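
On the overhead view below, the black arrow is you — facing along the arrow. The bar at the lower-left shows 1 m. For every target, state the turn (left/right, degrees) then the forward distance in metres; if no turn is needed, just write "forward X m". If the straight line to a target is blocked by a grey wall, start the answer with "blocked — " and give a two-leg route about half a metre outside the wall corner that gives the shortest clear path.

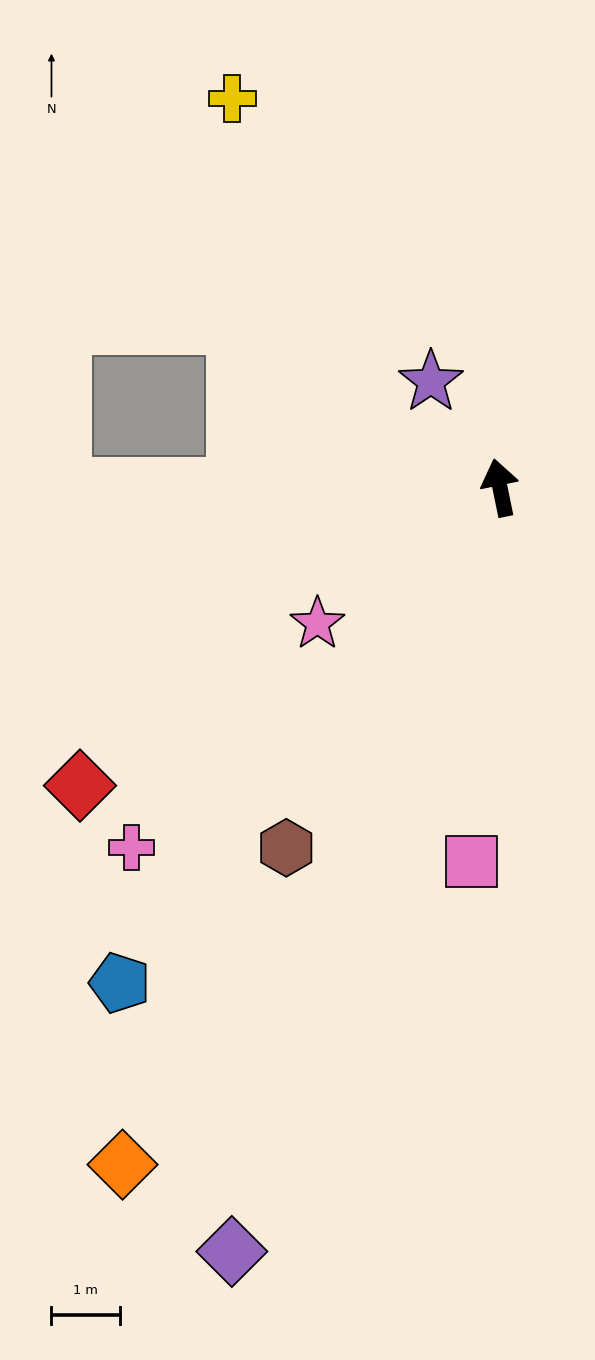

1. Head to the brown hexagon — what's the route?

turn left 138°, forward 6.1 m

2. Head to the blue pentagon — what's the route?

turn left 131°, forward 9.1 m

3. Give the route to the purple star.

turn left 21°, forward 1.8 m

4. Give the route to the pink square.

turn left 164°, forward 5.5 m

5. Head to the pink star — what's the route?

turn left 115°, forward 3.3 m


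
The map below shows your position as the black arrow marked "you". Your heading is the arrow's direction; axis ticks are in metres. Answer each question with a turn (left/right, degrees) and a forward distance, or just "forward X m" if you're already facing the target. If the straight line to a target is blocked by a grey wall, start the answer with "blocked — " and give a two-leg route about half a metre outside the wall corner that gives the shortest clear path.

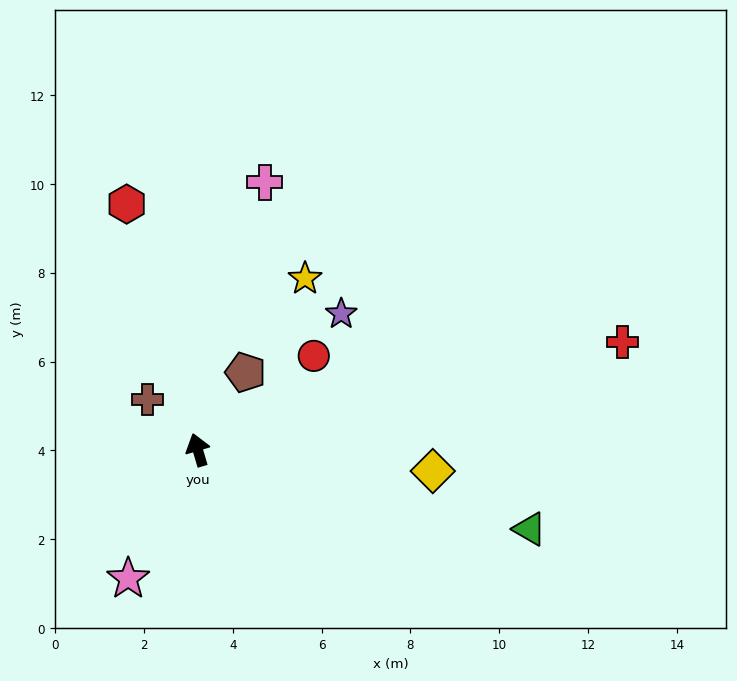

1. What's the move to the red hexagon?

forward 5.8 m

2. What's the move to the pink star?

turn left 135°, forward 3.3 m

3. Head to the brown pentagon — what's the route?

turn right 48°, forward 2.0 m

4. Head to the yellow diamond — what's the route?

turn right 112°, forward 5.3 m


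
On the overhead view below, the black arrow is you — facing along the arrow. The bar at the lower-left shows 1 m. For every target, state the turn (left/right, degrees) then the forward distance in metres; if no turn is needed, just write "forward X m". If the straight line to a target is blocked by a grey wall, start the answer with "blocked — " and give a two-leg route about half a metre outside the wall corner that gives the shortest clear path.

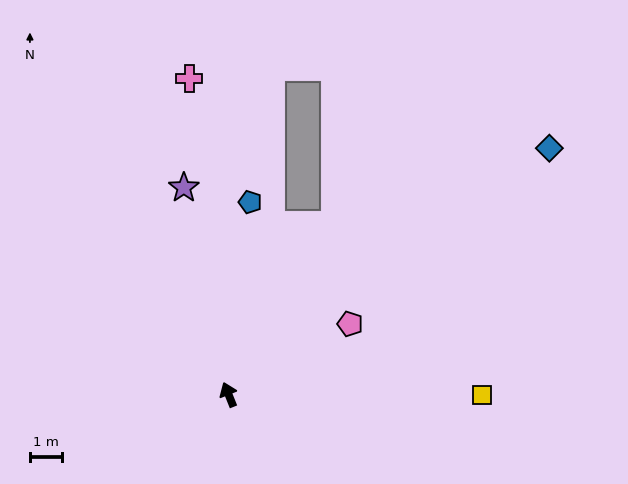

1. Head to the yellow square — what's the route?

turn right 112°, forward 7.9 m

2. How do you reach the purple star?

turn right 10°, forward 6.6 m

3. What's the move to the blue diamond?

turn right 74°, forward 12.7 m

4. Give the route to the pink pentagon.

turn right 82°, forward 4.4 m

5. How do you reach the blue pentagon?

turn right 28°, forward 6.1 m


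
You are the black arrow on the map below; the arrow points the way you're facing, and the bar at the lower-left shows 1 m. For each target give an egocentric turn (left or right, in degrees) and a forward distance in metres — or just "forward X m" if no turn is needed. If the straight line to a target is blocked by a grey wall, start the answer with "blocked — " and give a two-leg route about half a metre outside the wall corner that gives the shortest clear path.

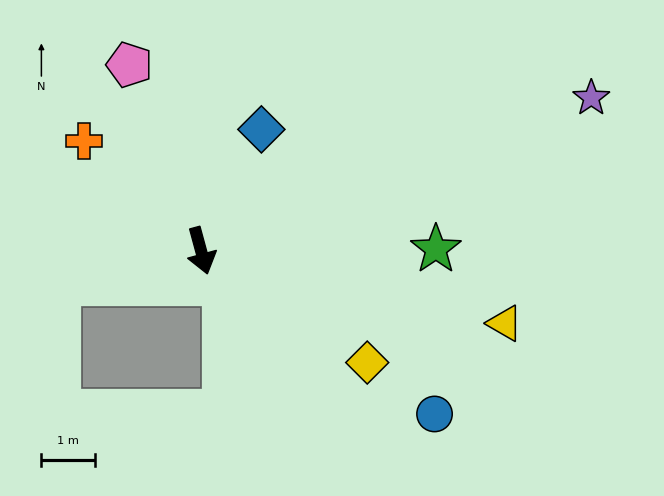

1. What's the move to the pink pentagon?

turn right 174°, forward 3.7 m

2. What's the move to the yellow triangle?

turn left 61°, forward 5.8 m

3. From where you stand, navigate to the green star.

turn left 75°, forward 4.4 m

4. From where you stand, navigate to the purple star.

turn left 96°, forward 7.8 m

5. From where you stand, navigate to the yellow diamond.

turn left 41°, forward 3.7 m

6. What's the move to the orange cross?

turn right 148°, forward 3.0 m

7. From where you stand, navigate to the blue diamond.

turn left 138°, forward 2.5 m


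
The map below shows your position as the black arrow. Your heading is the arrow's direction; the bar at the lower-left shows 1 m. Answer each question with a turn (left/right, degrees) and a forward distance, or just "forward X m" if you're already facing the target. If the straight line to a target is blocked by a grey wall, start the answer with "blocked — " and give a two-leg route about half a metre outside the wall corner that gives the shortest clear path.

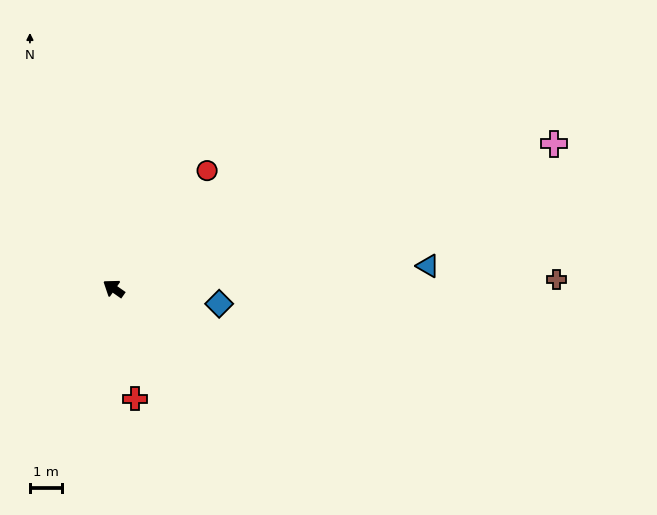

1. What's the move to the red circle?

turn right 93°, forward 4.7 m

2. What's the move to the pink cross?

turn right 127°, forward 14.5 m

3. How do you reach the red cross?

turn left 136°, forward 3.5 m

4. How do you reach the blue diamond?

turn right 153°, forward 3.3 m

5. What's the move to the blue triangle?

turn right 141°, forward 9.9 m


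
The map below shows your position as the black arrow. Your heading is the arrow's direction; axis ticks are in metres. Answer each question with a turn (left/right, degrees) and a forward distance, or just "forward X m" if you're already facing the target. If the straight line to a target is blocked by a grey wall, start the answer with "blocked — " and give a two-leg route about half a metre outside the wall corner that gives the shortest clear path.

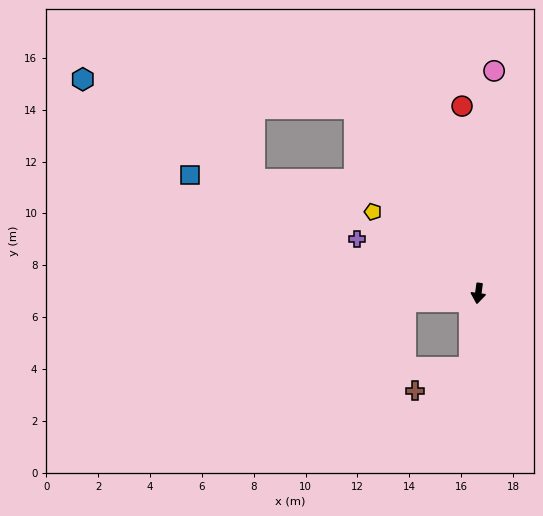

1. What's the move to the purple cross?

turn right 107°, forward 5.1 m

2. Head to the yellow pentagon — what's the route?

turn right 120°, forward 5.1 m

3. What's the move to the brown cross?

blocked — forward 2.9 m, then turn right 59°, forward 2.3 m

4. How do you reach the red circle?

turn right 167°, forward 7.2 m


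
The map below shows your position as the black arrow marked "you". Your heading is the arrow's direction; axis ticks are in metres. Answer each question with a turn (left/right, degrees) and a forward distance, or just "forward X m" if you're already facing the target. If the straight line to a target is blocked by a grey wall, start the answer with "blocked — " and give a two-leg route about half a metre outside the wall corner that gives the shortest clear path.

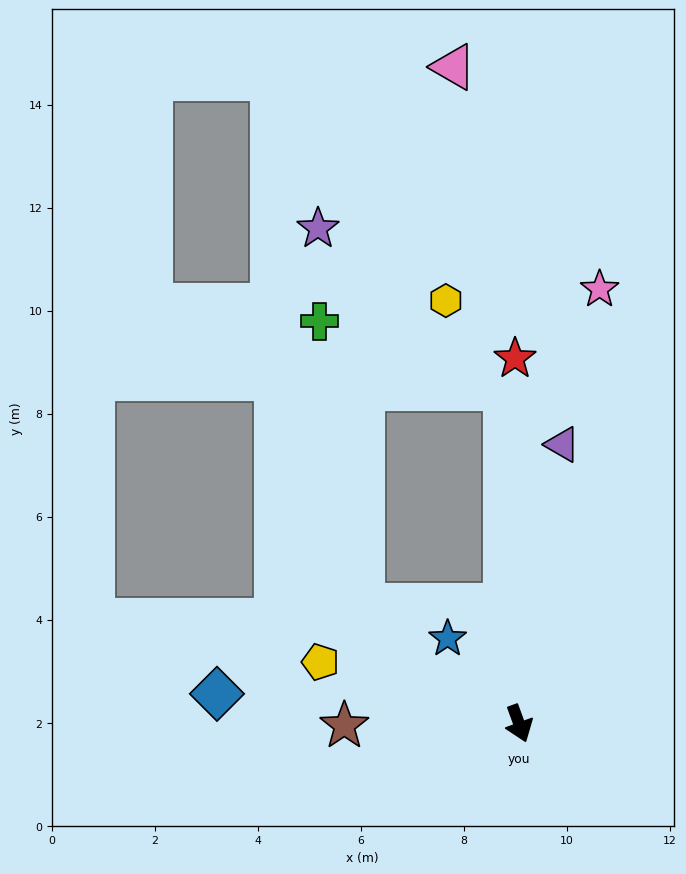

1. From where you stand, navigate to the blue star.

turn right 160°, forward 2.2 m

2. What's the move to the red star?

turn left 161°, forward 7.1 m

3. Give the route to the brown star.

turn right 109°, forward 3.4 m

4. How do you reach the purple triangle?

turn left 151°, forward 5.5 m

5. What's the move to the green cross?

blocked — turn left 162°, forward 6.5 m, then turn left 68°, forward 3.8 m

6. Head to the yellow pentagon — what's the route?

turn right 127°, forward 4.0 m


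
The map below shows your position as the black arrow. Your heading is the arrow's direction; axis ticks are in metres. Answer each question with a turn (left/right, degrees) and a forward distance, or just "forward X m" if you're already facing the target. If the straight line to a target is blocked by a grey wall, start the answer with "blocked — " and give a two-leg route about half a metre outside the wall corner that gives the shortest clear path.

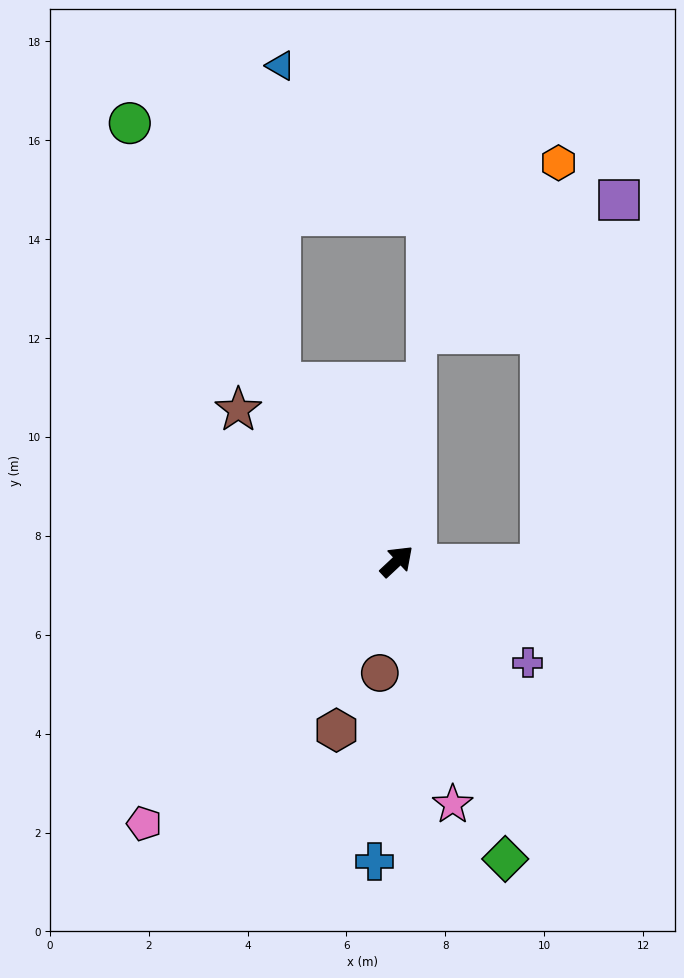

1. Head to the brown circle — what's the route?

turn right 142°, forward 2.3 m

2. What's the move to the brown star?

turn left 93°, forward 4.4 m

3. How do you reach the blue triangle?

blocked — turn left 80°, forward 4.3 m, then turn right 33°, forward 6.4 m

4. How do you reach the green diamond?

turn right 113°, forward 6.4 m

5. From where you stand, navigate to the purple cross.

turn right 81°, forward 3.3 m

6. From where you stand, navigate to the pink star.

turn right 120°, forward 5.0 m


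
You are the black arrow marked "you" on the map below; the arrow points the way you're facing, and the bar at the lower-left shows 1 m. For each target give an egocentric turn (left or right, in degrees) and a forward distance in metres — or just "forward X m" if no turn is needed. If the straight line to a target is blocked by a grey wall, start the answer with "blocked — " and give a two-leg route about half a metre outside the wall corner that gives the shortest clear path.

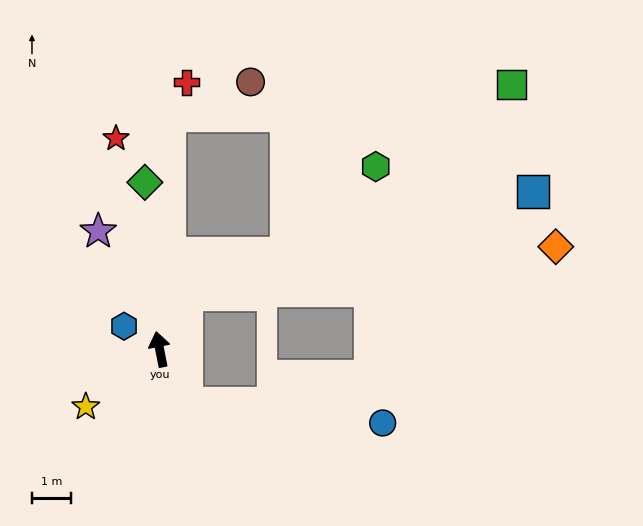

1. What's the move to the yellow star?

turn left 117°, forward 2.4 m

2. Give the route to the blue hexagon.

turn left 46°, forward 1.1 m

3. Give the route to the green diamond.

turn right 6°, forward 4.3 m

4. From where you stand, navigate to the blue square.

blocked — turn right 37°, forward 1.6 m, then turn right 47°, forward 9.4 m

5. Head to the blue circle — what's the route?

blocked — turn right 165°, forward 1.6 m, then turn left 58°, forward 5.1 m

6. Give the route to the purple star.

turn left 16°, forward 3.5 m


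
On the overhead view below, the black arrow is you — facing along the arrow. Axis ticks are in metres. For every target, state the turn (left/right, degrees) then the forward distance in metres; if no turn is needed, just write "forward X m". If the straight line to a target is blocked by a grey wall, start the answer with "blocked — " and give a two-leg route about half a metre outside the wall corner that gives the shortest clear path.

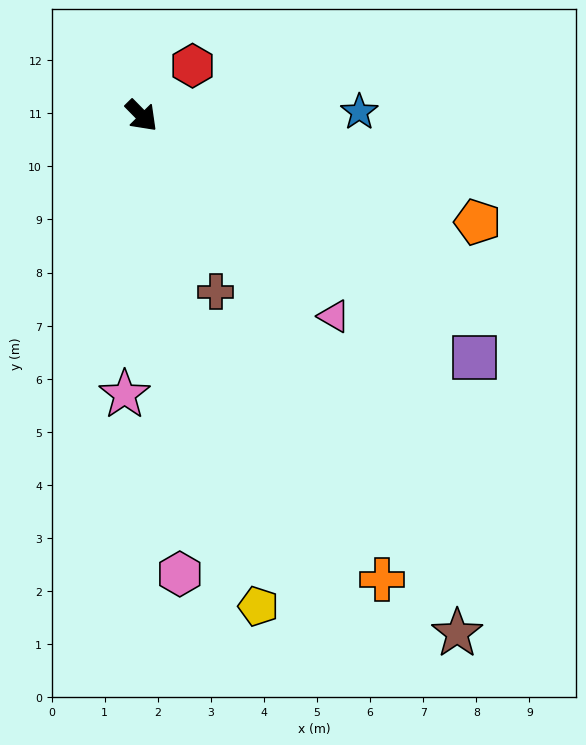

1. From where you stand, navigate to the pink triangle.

forward 5.2 m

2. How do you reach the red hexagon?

turn left 90°, forward 1.3 m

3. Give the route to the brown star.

turn right 13°, forward 11.4 m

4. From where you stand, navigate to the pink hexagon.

turn right 40°, forward 8.7 m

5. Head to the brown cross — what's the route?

turn right 22°, forward 3.6 m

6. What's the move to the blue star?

turn left 46°, forward 4.1 m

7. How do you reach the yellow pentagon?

turn right 31°, forward 9.5 m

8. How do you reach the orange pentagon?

turn left 28°, forward 6.6 m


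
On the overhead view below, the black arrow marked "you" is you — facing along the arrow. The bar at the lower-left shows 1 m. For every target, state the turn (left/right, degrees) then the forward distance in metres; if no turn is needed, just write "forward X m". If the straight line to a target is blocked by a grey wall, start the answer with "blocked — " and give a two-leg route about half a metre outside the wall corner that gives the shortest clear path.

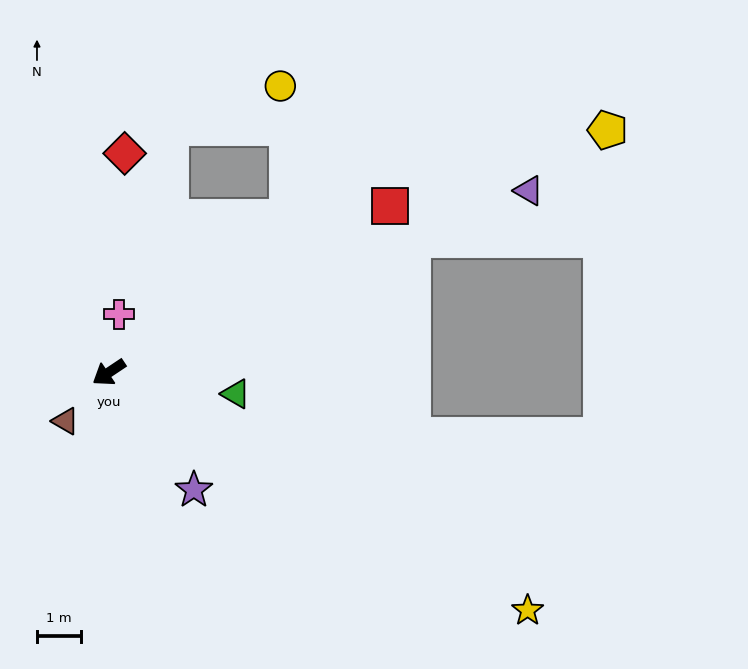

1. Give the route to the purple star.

turn left 92°, forward 3.3 m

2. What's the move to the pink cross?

turn right 134°, forward 1.3 m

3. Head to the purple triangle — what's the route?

turn left 170°, forward 10.4 m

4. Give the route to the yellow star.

turn left 117°, forward 11.0 m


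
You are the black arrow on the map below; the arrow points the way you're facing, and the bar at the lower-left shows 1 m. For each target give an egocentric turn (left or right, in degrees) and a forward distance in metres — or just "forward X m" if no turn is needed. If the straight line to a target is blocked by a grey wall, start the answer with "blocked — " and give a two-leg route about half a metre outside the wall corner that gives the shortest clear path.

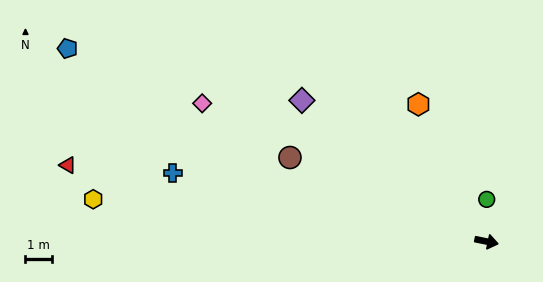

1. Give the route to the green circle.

turn left 101°, forward 1.6 m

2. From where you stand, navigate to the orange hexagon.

turn left 128°, forward 5.8 m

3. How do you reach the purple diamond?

turn left 154°, forward 8.8 m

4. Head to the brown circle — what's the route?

turn left 168°, forward 8.1 m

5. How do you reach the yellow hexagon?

turn right 175°, forward 14.9 m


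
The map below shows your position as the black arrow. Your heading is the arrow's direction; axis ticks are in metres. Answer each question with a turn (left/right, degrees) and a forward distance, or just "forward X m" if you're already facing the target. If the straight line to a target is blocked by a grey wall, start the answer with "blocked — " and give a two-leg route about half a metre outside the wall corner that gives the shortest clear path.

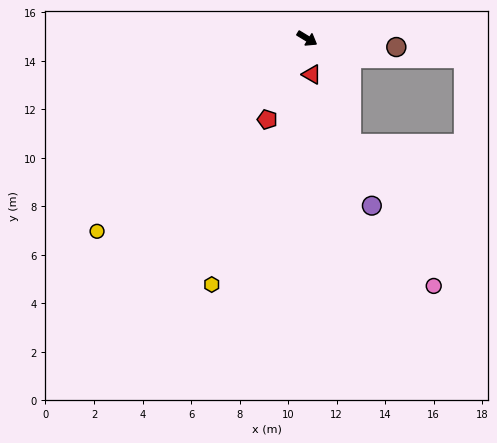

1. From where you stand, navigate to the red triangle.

turn right 51°, forward 1.5 m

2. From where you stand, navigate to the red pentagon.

turn right 85°, forward 3.7 m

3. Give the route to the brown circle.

turn left 26°, forward 3.7 m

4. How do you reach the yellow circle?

turn right 106°, forward 11.8 m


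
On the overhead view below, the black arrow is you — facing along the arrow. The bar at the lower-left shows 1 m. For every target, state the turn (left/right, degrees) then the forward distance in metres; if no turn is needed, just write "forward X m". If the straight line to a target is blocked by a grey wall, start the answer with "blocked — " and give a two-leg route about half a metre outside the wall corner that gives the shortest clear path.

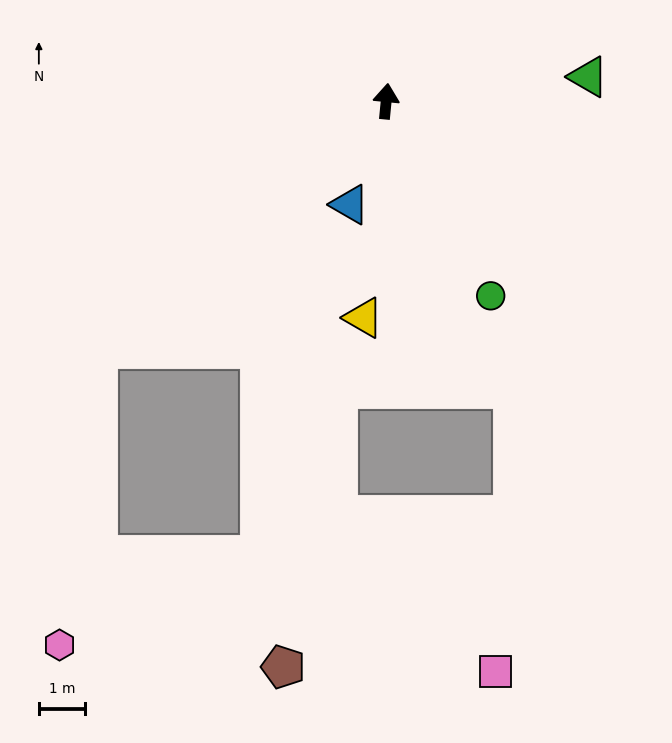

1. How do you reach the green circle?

turn right 146°, forward 4.7 m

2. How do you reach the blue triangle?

turn left 166°, forward 2.4 m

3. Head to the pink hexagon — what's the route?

blocked — turn left 136°, forward 8.1 m, then turn left 42°, forward 6.4 m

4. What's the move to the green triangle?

turn right 78°, forward 4.4 m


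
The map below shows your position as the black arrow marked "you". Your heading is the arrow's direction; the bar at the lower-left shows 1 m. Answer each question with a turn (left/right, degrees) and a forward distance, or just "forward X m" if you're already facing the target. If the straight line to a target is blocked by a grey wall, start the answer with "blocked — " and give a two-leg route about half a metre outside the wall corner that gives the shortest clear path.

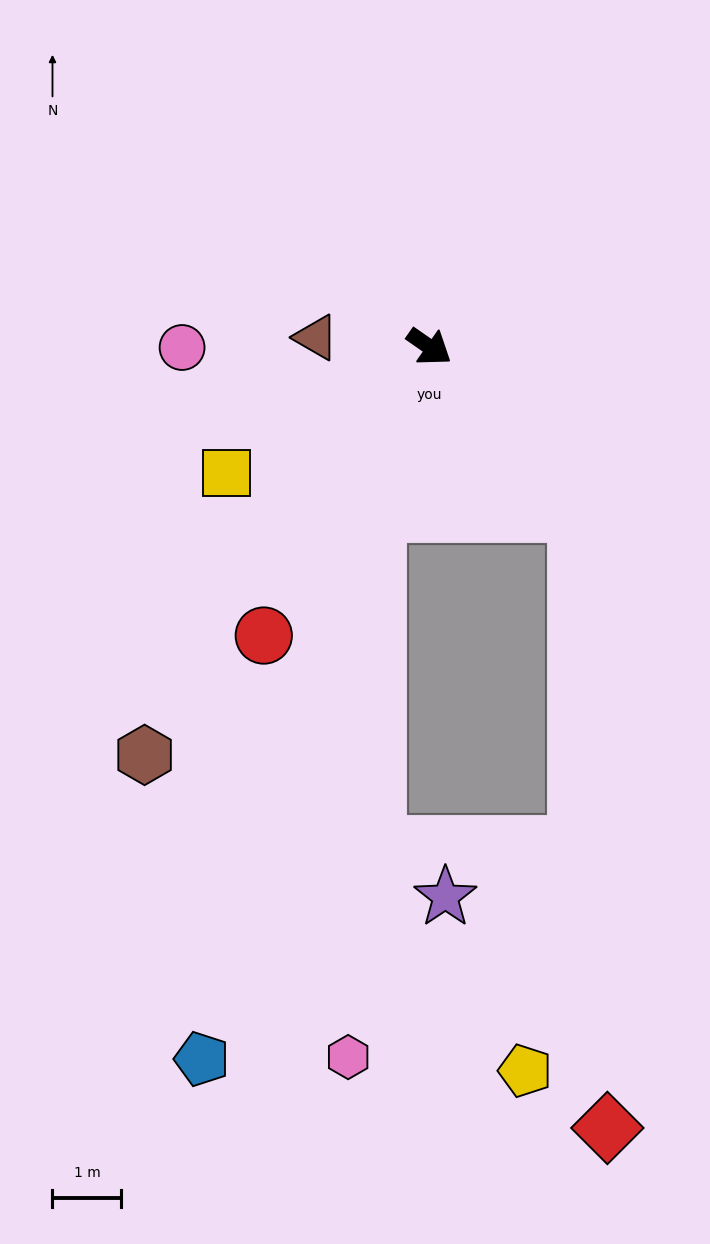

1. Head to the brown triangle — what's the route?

turn right 150°, forward 1.7 m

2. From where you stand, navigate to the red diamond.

blocked — turn right 14°, forward 3.2 m, then turn right 38°, forward 8.9 m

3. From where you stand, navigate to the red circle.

turn right 85°, forward 4.8 m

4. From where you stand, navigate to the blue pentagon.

turn right 73°, forward 10.8 m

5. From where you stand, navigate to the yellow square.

turn right 113°, forward 3.5 m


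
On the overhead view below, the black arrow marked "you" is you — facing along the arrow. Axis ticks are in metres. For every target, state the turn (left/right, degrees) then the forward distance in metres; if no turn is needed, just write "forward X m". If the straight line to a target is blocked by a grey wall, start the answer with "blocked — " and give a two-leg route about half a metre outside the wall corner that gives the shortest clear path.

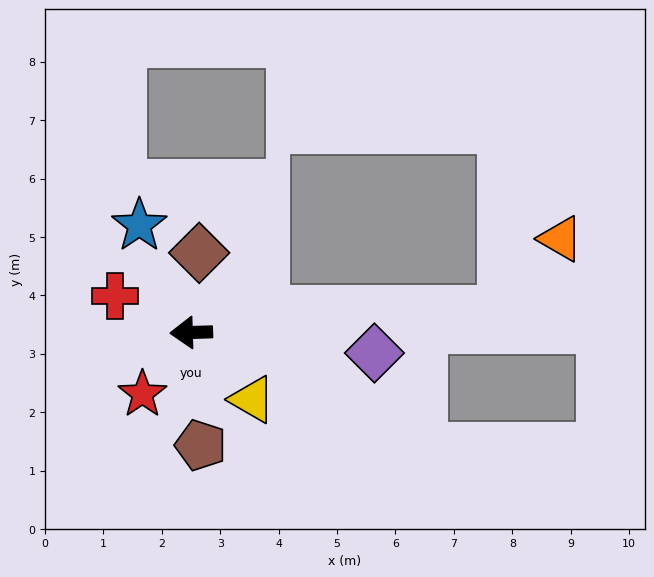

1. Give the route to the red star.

turn left 50°, forward 1.3 m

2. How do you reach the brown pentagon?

turn left 93°, forward 1.9 m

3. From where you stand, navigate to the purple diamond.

turn left 172°, forward 3.2 m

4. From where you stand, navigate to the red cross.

turn right 27°, forward 1.4 m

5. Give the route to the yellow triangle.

turn left 131°, forward 1.6 m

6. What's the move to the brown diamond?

turn right 97°, forward 1.4 m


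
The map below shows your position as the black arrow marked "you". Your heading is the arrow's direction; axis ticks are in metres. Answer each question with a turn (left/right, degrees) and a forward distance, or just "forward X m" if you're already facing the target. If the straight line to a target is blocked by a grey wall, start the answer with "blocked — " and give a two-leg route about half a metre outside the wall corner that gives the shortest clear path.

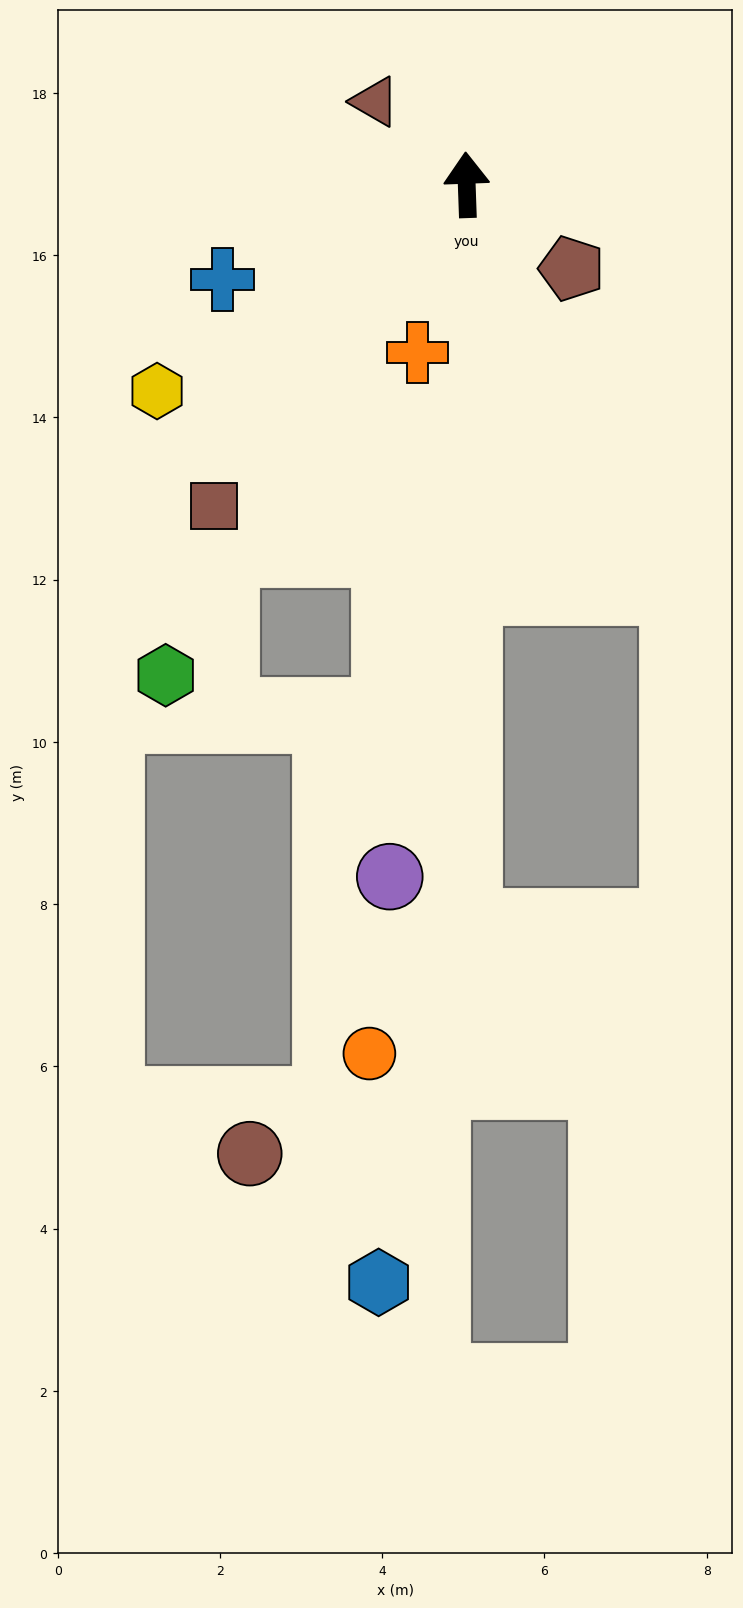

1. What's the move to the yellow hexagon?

turn left 122°, forward 4.6 m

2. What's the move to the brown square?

turn left 140°, forward 5.0 m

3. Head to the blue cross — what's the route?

turn left 109°, forward 3.2 m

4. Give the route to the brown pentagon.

turn right 131°, forward 1.7 m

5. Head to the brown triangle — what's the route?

turn left 46°, forward 1.5 m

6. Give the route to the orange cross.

turn left 162°, forward 2.2 m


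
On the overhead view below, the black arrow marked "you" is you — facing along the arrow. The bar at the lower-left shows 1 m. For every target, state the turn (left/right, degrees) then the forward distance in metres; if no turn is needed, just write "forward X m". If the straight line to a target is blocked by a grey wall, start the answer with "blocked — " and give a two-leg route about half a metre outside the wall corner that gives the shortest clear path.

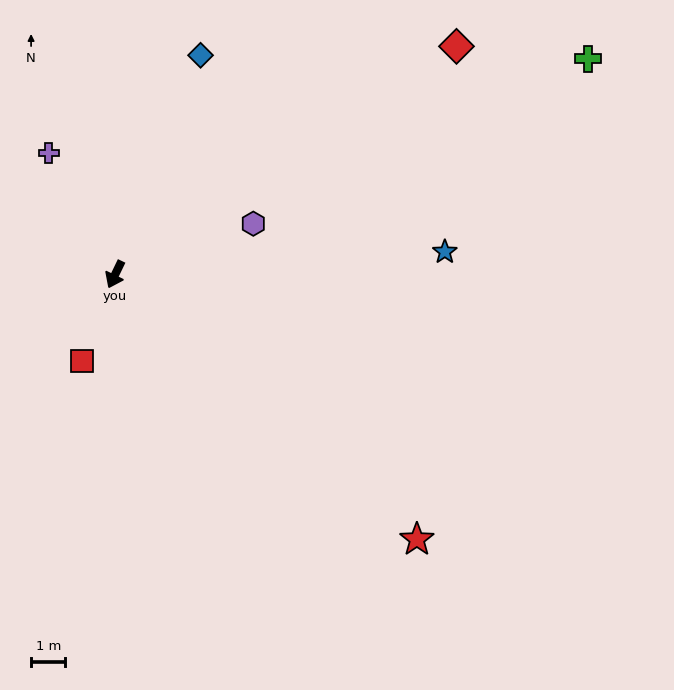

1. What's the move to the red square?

turn left 5°, forward 2.7 m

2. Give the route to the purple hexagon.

turn left 136°, forward 4.3 m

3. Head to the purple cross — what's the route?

turn right 126°, forward 4.0 m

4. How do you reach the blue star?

turn left 120°, forward 9.6 m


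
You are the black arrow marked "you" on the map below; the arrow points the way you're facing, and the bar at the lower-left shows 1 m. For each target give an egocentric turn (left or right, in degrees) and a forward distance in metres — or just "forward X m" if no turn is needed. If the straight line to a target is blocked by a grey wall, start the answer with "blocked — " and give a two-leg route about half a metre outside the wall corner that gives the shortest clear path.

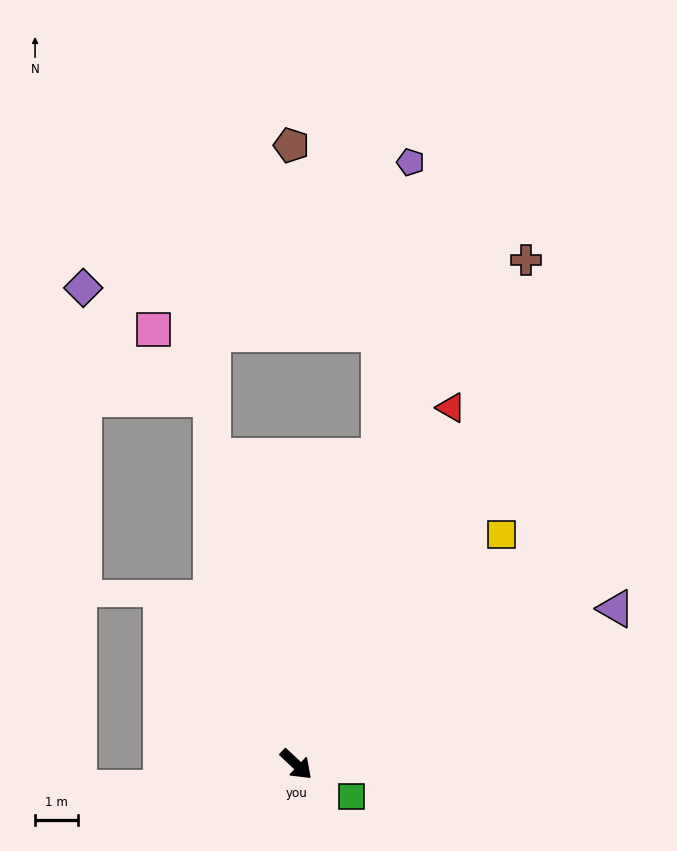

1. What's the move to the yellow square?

turn left 91°, forward 7.2 m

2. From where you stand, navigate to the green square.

turn left 13°, forward 1.5 m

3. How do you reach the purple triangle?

turn left 69°, forward 8.3 m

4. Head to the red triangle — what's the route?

turn left 110°, forward 9.1 m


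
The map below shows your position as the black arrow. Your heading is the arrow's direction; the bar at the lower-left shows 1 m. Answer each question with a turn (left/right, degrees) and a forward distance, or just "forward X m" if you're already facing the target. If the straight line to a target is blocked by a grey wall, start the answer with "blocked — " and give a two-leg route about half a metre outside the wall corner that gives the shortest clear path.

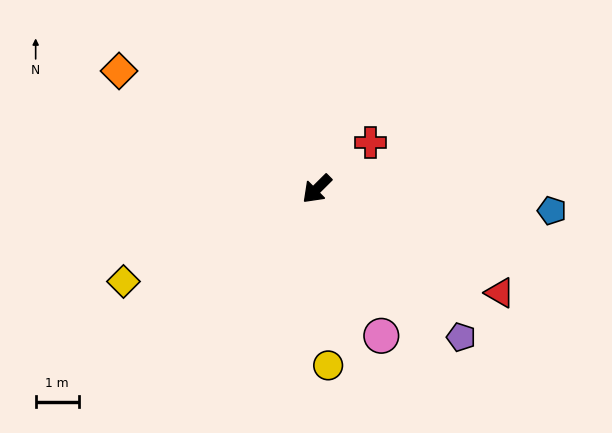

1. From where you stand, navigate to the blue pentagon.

turn left 130°, forward 5.5 m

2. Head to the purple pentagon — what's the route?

turn left 89°, forward 4.8 m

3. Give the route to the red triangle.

turn left 106°, forward 4.9 m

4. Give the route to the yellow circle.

turn left 49°, forward 4.1 m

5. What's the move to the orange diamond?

turn right 76°, forward 5.3 m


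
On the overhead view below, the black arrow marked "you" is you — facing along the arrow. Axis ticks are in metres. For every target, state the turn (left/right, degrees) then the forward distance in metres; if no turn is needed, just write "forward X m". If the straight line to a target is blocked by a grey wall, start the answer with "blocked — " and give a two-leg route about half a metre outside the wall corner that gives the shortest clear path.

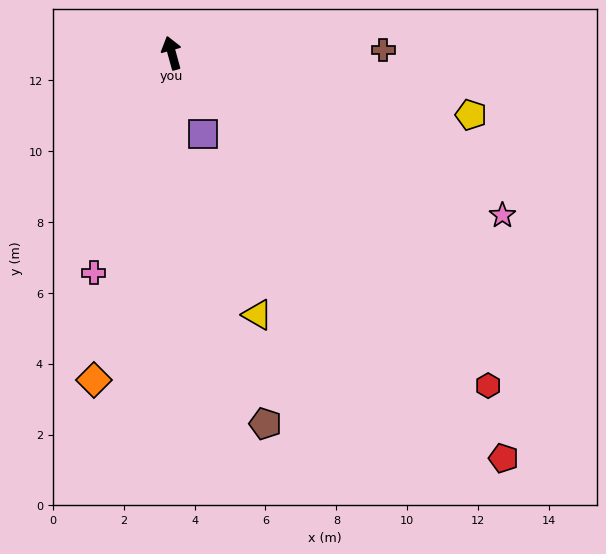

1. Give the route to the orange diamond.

turn left 151°, forward 9.5 m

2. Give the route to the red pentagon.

turn right 156°, forward 14.8 m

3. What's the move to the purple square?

turn right 174°, forward 2.4 m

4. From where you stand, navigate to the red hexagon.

turn right 152°, forward 13.0 m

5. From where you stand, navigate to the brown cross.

turn right 105°, forward 6.0 m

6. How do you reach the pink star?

turn right 132°, forward 10.4 m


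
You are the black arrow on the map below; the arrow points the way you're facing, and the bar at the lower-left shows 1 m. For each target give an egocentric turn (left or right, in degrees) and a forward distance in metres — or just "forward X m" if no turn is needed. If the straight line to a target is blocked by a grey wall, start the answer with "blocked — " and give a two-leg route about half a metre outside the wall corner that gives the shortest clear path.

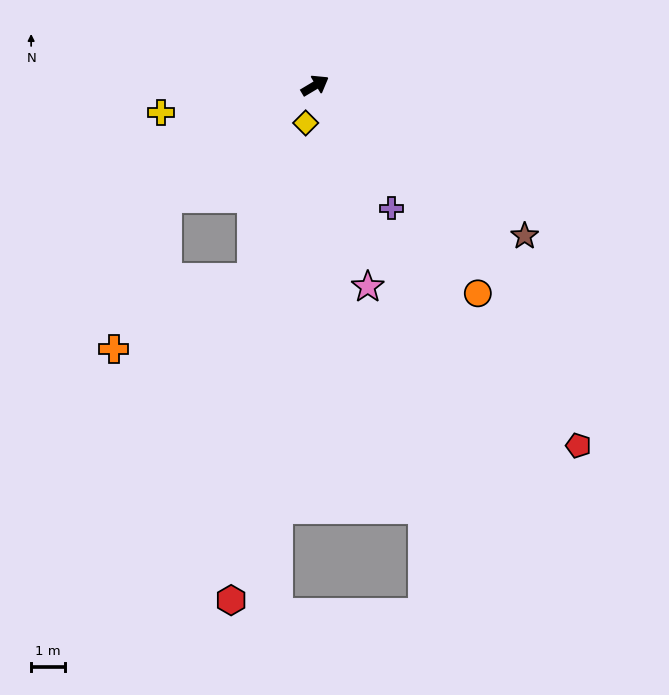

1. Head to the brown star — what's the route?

turn right 67°, forward 7.5 m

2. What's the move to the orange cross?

blocked — turn right 173°, forward 5.4 m, then turn left 32°, forward 4.7 m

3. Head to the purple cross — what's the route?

turn right 89°, forward 4.2 m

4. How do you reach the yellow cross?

turn left 159°, forward 4.6 m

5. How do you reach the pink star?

turn right 106°, forward 6.1 m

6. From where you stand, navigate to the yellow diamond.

turn right 135°, forward 1.1 m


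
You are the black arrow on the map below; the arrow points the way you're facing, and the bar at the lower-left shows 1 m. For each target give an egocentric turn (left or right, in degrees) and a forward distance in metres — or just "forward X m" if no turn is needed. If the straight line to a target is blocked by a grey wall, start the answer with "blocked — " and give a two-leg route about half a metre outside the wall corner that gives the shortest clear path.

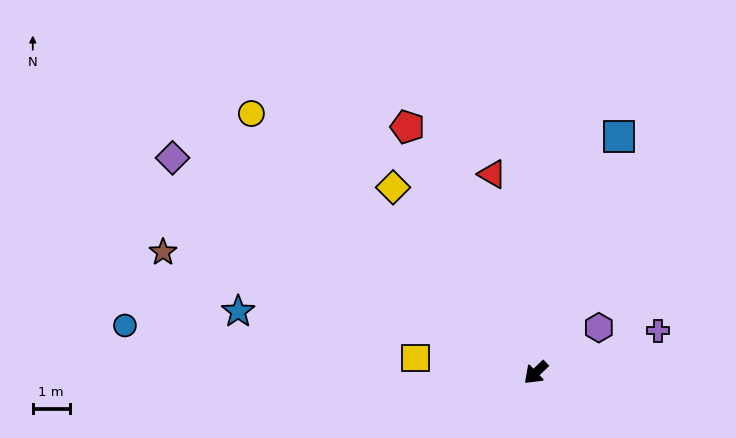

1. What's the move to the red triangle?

turn right 121°, forward 5.5 m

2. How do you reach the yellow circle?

turn right 86°, forward 10.4 m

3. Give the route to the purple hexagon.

turn left 172°, forward 2.1 m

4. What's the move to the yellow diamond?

turn right 96°, forward 6.3 m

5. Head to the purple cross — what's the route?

turn left 155°, forward 3.5 m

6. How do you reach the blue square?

turn right 153°, forward 6.8 m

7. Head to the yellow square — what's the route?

turn right 51°, forward 3.3 m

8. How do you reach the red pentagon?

turn right 106°, forward 7.5 m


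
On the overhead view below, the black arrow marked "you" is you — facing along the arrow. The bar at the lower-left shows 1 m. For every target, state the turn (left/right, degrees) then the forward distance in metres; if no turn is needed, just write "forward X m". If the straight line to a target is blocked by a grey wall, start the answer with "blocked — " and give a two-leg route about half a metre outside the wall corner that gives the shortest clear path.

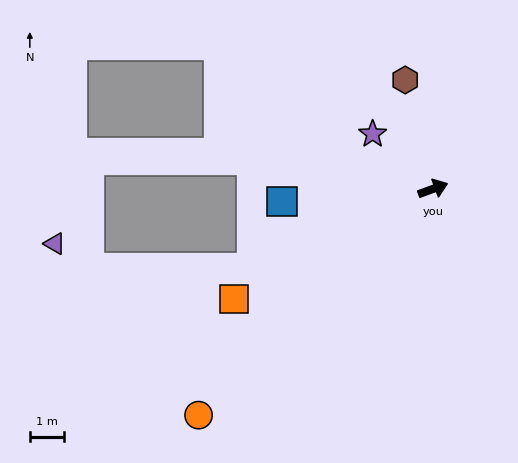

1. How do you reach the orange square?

turn right 171°, forward 6.6 m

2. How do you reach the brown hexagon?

turn left 84°, forward 3.3 m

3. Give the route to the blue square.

turn left 165°, forward 4.4 m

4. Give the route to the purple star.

turn left 118°, forward 2.4 m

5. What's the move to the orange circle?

turn right 156°, forward 9.4 m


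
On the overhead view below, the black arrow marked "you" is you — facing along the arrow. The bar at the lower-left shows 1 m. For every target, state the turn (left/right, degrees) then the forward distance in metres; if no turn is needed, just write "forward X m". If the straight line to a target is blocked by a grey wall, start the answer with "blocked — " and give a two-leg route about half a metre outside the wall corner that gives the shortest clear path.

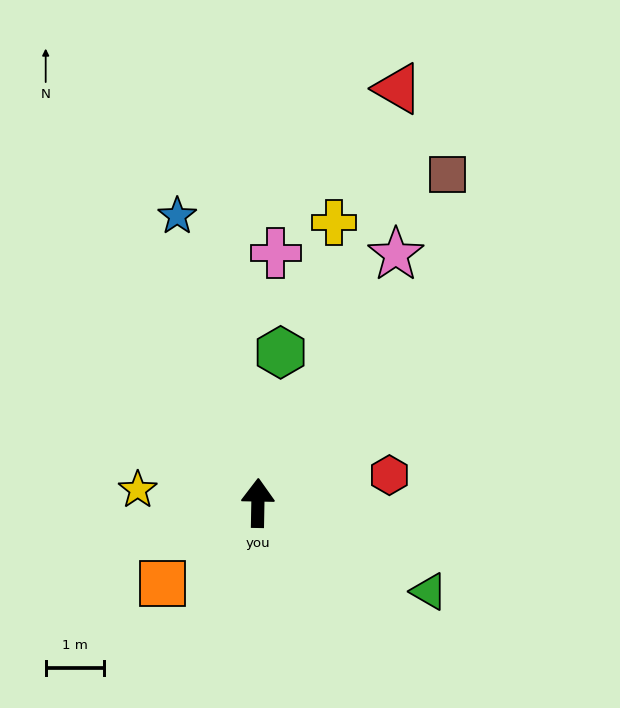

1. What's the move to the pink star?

turn right 28°, forward 4.9 m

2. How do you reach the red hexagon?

turn right 77°, forward 2.3 m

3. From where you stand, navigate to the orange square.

turn left 131°, forward 2.1 m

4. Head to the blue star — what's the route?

turn left 17°, forward 5.1 m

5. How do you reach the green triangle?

turn right 116°, forward 3.3 m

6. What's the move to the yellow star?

turn left 85°, forward 2.1 m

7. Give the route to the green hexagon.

turn right 8°, forward 2.6 m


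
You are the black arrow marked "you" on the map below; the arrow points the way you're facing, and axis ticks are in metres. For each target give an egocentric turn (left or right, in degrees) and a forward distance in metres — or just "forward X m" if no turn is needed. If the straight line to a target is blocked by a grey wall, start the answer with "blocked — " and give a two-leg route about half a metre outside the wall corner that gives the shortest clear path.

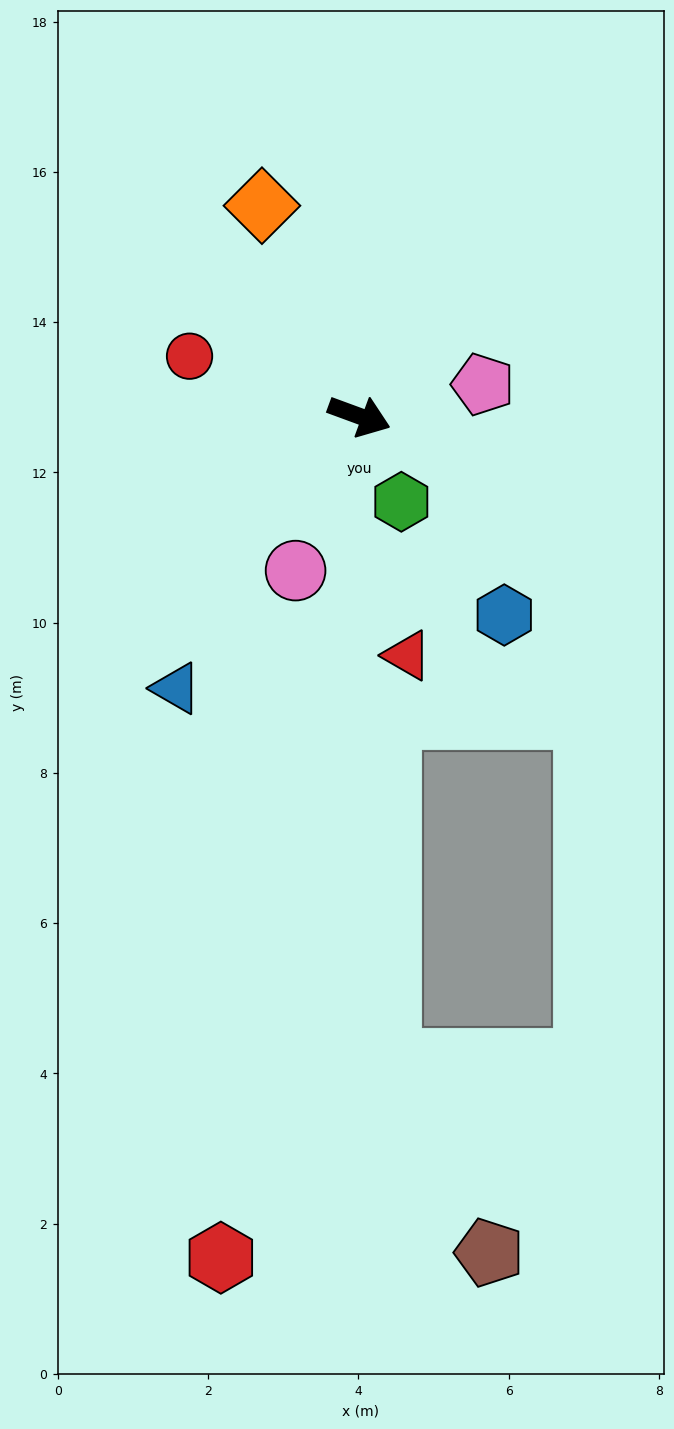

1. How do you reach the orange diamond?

turn left 135°, forward 3.1 m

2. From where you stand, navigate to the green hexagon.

turn right 44°, forward 1.3 m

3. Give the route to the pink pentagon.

turn left 35°, forward 1.7 m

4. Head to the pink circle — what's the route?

turn right 92°, forward 2.2 m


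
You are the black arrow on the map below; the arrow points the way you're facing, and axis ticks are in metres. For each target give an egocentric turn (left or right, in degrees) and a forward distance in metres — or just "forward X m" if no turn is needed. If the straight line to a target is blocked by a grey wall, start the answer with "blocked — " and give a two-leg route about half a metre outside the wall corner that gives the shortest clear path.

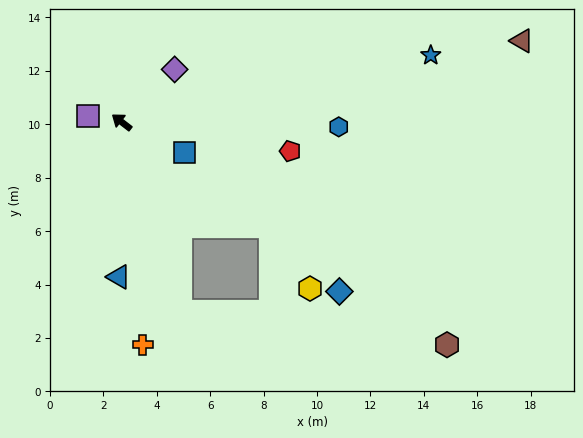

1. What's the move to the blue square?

turn right 168°, forward 2.6 m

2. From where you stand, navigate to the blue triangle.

turn left 127°, forward 5.8 m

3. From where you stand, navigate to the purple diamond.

turn right 98°, forward 2.8 m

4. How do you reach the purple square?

turn left 28°, forward 1.3 m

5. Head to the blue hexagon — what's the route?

turn right 144°, forward 8.1 m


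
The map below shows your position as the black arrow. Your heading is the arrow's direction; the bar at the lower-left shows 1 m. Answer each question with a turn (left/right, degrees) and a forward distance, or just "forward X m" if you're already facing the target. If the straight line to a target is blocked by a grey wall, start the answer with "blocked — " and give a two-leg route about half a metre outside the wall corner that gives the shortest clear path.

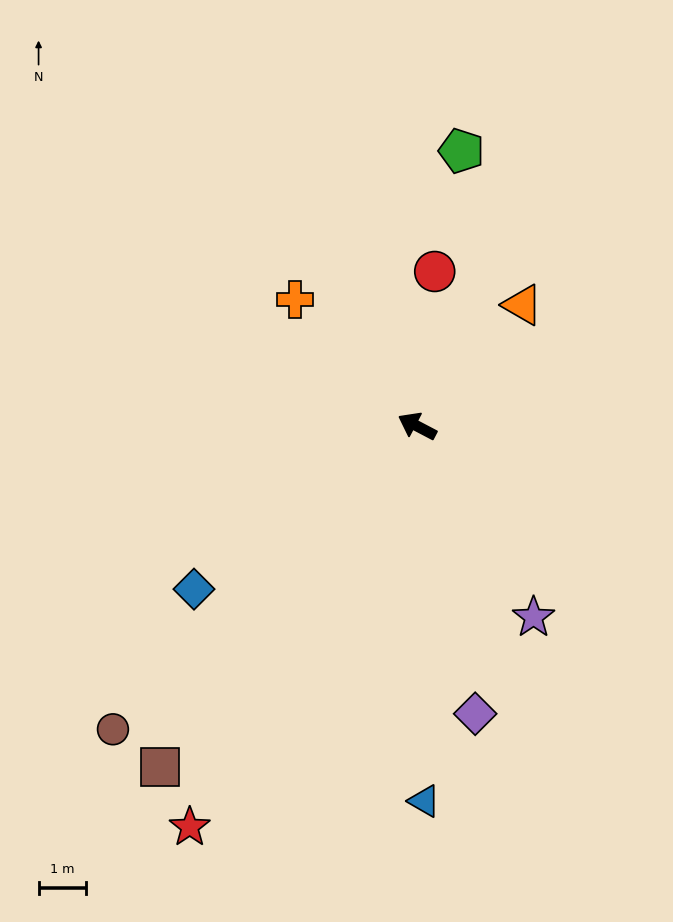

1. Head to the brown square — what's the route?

turn left 81°, forward 9.0 m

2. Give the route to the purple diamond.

turn left 129°, forward 6.2 m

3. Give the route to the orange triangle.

turn right 103°, forward 3.4 m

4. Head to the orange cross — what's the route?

turn right 18°, forward 3.7 m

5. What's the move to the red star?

turn left 88°, forward 9.7 m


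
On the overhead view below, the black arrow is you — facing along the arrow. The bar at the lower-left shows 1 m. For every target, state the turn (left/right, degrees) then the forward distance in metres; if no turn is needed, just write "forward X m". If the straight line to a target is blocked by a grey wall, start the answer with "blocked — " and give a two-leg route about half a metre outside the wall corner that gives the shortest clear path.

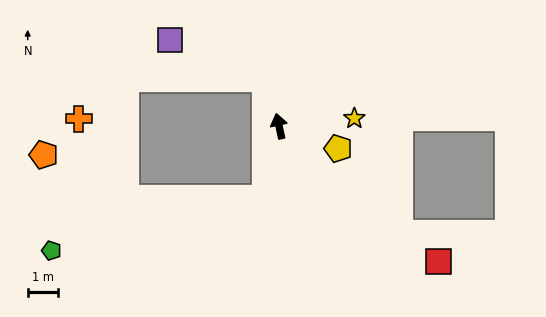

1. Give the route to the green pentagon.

blocked — turn left 157°, forward 2.4 m, then turn right 66°, forward 7.1 m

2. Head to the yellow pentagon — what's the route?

turn right 123°, forward 2.1 m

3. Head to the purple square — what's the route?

blocked — turn left 4°, forward 1.6 m, then turn left 51°, forward 3.3 m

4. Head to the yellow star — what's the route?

turn right 97°, forward 2.5 m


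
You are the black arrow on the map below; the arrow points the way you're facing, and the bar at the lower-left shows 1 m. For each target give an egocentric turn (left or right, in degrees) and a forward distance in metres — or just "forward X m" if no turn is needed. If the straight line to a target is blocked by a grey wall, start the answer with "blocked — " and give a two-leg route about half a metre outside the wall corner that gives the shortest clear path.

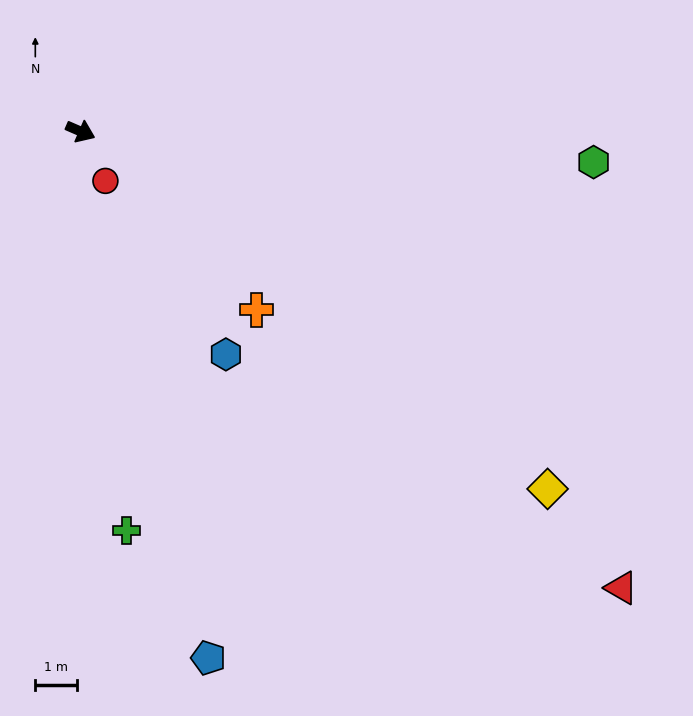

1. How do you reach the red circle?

turn right 40°, forward 1.3 m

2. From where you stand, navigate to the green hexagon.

turn left 20°, forward 12.2 m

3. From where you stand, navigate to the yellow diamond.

turn right 14°, forward 13.9 m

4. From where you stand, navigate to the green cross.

turn right 60°, forward 9.5 m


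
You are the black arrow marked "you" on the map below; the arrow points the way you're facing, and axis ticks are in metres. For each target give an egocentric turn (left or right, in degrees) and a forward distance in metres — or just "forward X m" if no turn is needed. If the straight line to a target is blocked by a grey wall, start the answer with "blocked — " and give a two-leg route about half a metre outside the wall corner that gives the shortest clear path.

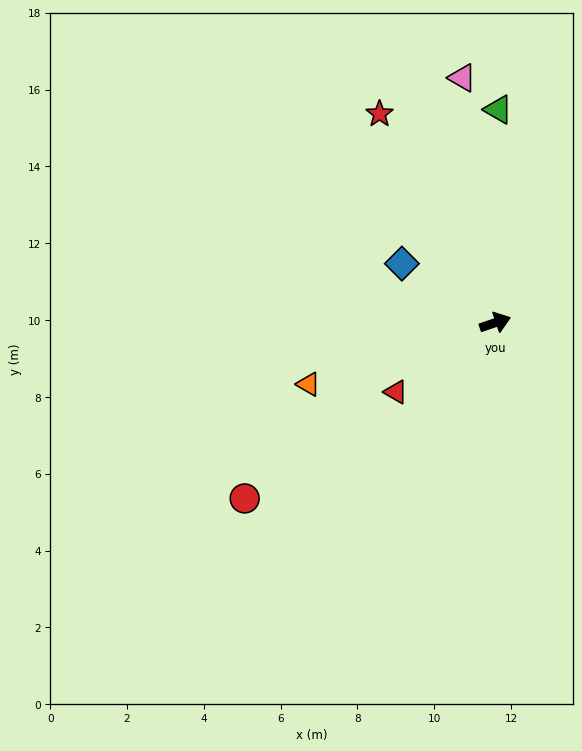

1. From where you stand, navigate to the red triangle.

turn right 164°, forward 3.2 m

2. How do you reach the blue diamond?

turn left 129°, forward 2.9 m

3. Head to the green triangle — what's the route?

turn left 70°, forward 5.6 m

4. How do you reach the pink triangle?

turn left 79°, forward 6.4 m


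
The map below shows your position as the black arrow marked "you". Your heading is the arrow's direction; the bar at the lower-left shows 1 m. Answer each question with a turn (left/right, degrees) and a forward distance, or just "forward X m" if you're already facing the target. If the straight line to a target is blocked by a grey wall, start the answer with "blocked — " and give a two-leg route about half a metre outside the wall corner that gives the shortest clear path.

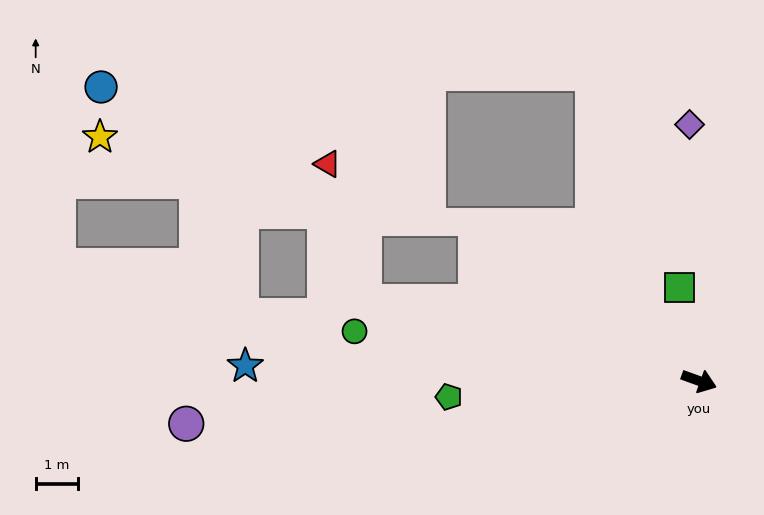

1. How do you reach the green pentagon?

turn right 156°, forward 6.0 m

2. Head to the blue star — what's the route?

turn right 162°, forward 10.8 m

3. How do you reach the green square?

turn left 122°, forward 2.3 m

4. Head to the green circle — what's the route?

turn right 168°, forward 8.3 m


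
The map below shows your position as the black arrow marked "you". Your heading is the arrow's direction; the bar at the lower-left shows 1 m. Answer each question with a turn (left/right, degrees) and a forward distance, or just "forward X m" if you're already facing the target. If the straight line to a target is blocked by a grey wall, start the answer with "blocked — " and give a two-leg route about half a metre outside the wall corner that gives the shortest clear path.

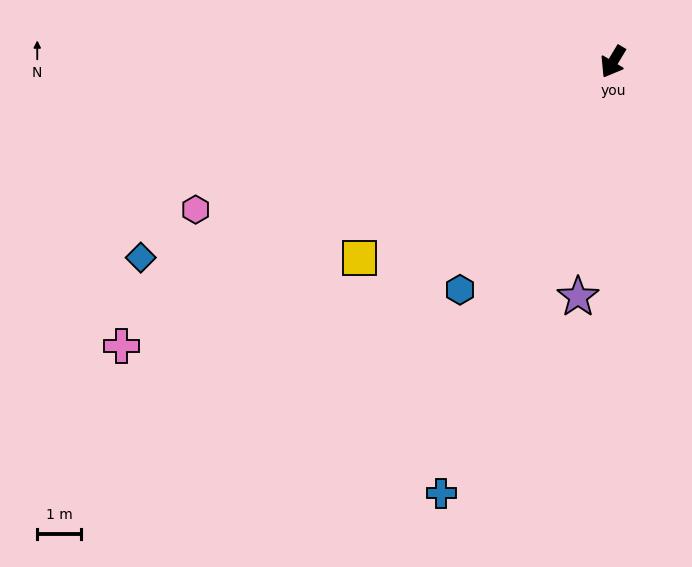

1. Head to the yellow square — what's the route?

turn right 21°, forward 7.3 m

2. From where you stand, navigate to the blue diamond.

turn right 36°, forward 11.7 m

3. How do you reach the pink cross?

turn right 29°, forward 13.0 m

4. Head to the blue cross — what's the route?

turn left 9°, forward 10.6 m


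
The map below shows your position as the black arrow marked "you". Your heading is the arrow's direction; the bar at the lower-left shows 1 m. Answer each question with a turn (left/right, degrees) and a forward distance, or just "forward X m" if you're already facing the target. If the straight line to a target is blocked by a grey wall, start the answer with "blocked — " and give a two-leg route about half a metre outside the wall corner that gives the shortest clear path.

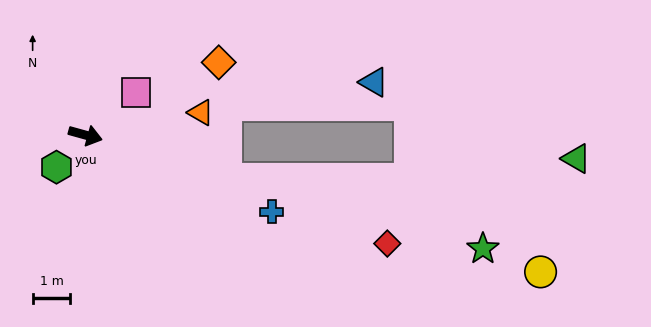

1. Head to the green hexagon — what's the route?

turn right 117°, forward 1.1 m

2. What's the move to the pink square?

turn left 55°, forward 1.7 m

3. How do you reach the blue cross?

turn right 7°, forward 5.3 m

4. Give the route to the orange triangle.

turn left 27°, forward 3.1 m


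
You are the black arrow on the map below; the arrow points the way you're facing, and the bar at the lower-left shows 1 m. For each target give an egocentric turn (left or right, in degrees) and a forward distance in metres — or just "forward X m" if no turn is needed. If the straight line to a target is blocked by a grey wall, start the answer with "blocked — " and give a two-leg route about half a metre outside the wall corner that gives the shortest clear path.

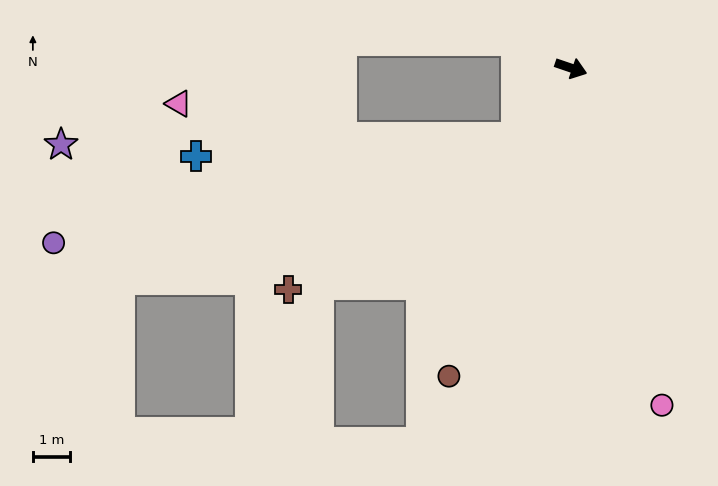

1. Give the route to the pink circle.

turn right 56°, forward 9.4 m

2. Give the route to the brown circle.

turn right 93°, forward 8.9 m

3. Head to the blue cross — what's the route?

blocked — turn right 109°, forward 2.4 m, then turn right 49°, forward 8.6 m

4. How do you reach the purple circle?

blocked — turn right 109°, forward 2.4 m, then turn right 39°, forward 12.7 m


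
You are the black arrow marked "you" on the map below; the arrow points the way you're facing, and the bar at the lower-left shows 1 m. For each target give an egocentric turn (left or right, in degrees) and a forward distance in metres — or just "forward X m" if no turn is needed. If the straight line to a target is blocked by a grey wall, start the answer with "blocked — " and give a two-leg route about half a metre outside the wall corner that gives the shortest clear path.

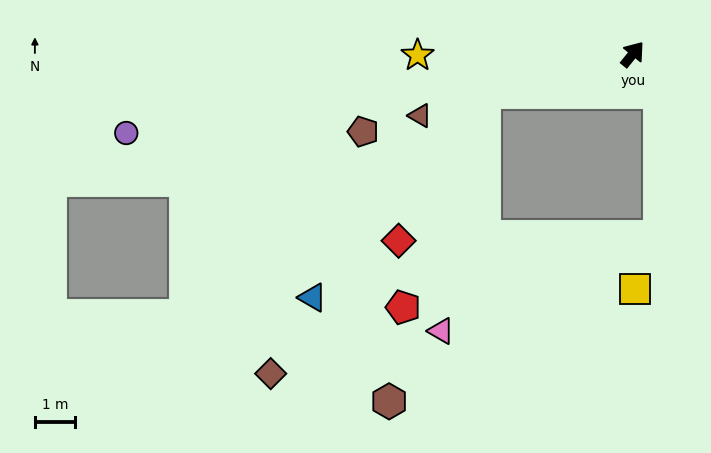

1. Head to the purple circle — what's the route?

turn left 138°, forward 12.8 m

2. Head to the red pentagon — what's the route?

blocked — turn left 143°, forward 3.8 m, then turn left 56°, forward 5.8 m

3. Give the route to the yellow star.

turn left 129°, forward 5.4 m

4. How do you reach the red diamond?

blocked — turn left 143°, forward 3.8 m, then turn left 46°, forward 4.3 m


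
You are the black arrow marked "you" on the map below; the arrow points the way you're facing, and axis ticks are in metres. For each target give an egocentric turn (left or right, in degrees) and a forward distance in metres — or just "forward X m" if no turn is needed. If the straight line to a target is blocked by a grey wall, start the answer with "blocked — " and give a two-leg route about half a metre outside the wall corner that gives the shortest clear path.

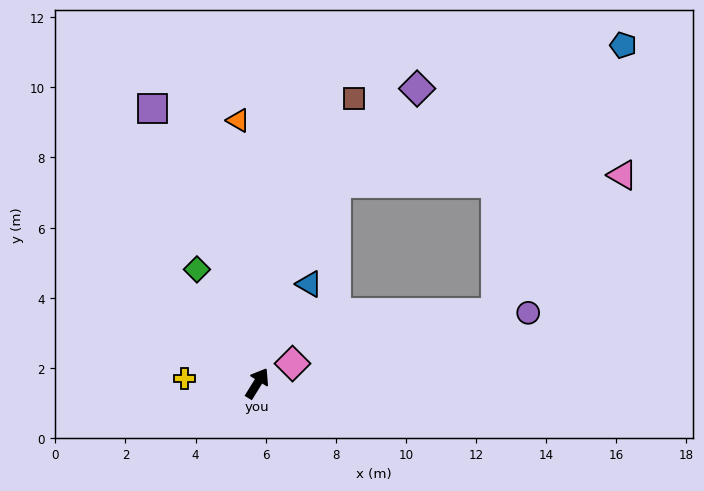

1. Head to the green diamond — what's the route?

turn left 60°, forward 3.7 m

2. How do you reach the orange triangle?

turn left 36°, forward 7.5 m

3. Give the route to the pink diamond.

turn right 29°, forward 1.2 m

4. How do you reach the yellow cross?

turn left 118°, forward 2.1 m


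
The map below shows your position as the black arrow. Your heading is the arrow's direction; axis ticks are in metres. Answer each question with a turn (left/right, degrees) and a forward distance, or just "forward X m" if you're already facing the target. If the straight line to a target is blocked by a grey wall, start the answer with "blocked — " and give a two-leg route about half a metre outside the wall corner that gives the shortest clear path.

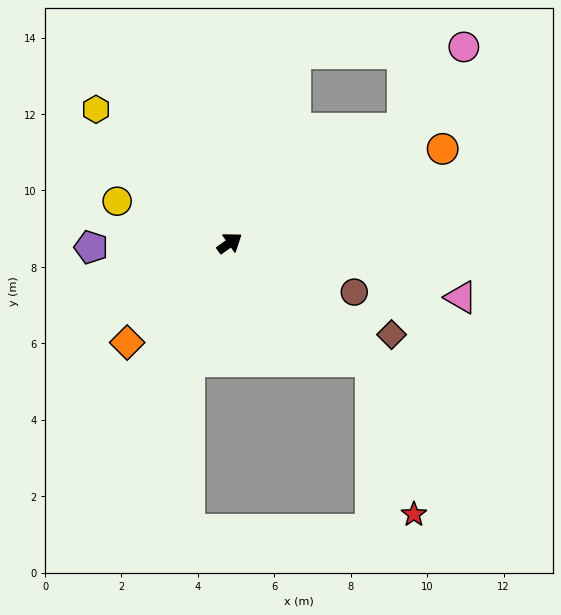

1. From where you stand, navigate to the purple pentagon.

turn left 146°, forward 3.6 m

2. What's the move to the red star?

blocked — turn right 75°, forward 4.8 m, then turn right 35°, forward 4.2 m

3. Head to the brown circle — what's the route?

turn right 57°, forward 3.5 m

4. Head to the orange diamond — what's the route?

turn right 171°, forward 3.7 m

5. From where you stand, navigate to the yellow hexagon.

turn left 100°, forward 4.9 m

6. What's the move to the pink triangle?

turn right 49°, forward 6.2 m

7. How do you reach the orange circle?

turn right 11°, forward 6.1 m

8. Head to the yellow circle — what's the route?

turn left 124°, forward 3.1 m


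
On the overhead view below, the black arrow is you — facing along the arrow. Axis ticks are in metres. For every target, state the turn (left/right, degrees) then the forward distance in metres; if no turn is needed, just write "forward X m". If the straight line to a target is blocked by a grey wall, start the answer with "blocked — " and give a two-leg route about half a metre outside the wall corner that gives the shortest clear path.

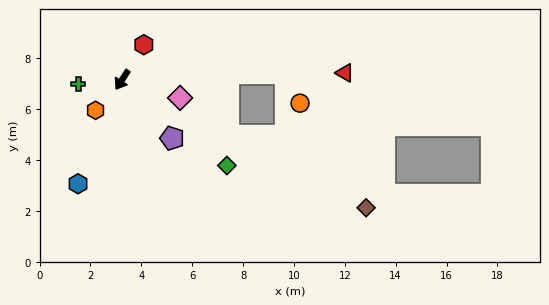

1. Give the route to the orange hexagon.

turn right 8°, forward 1.6 m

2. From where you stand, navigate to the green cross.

turn right 52°, forward 1.7 m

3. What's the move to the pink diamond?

turn left 105°, forward 2.4 m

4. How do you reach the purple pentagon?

turn left 73°, forward 3.0 m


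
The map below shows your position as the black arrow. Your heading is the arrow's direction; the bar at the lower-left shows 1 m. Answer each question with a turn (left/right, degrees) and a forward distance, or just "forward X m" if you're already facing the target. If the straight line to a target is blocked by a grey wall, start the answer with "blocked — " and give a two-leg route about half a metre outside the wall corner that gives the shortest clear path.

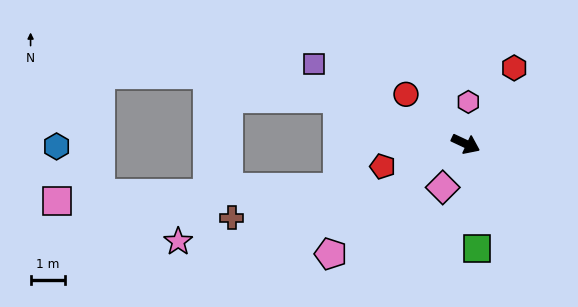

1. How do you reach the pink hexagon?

turn left 112°, forward 1.2 m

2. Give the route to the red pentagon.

turn right 140°, forward 2.5 m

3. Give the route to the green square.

turn right 59°, forward 3.0 m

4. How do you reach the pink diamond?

turn right 93°, forward 1.4 m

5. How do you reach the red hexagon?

turn left 83°, forward 2.6 m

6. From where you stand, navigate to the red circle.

turn left 165°, forward 2.2 m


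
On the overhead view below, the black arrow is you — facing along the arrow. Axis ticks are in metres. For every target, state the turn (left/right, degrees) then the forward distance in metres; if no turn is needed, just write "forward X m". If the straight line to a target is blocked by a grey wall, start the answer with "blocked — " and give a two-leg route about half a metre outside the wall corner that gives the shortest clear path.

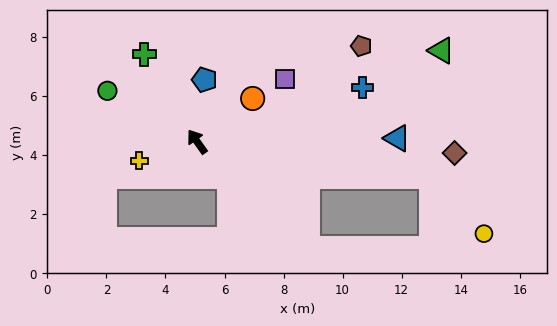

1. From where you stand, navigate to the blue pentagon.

turn right 42°, forward 2.1 m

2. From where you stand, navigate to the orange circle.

turn right 88°, forward 2.4 m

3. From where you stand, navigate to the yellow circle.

blocked — turn right 134°, forward 8.0 m, then turn right 38°, forward 2.6 m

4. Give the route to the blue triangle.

turn right 124°, forward 6.8 m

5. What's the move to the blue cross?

turn right 107°, forward 5.9 m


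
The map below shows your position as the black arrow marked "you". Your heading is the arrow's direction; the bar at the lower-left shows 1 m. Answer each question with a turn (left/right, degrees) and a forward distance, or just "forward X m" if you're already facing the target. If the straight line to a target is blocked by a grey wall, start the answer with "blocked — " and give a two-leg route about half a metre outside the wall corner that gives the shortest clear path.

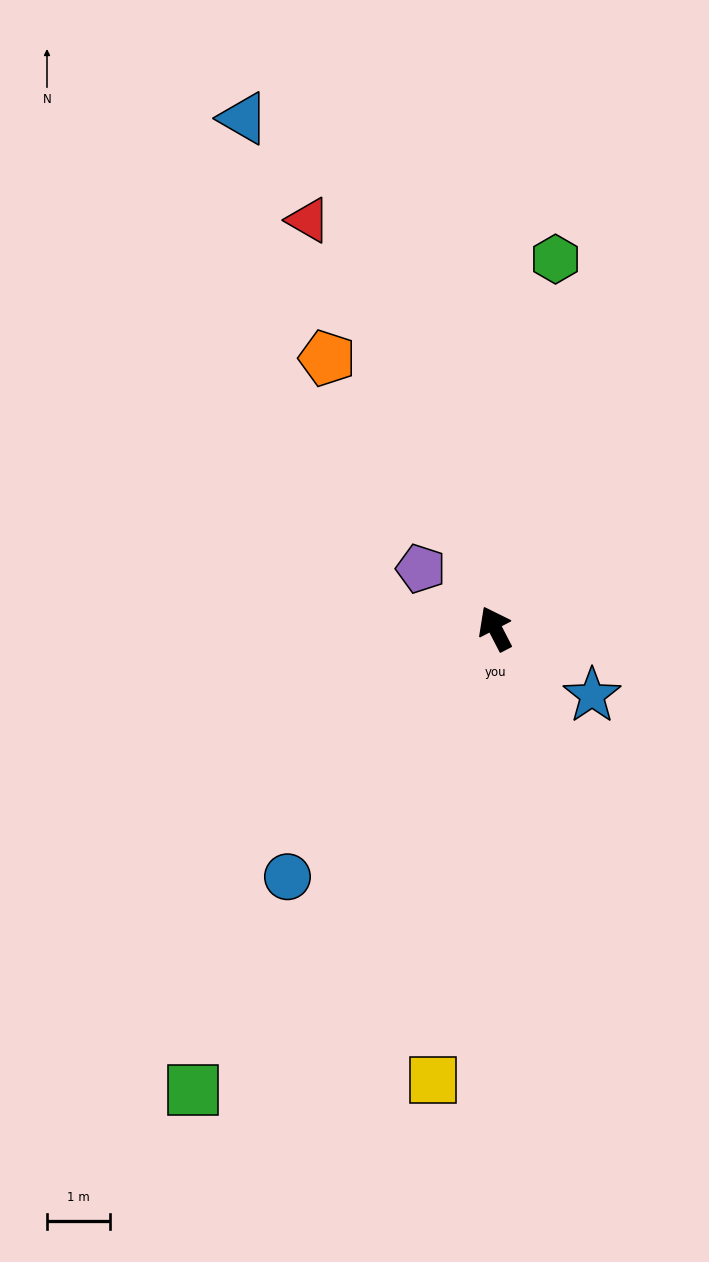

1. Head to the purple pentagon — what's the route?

turn left 24°, forward 1.5 m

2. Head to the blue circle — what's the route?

turn left 113°, forward 5.2 m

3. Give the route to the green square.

turn left 120°, forward 8.8 m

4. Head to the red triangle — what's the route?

turn right 3°, forward 7.2 m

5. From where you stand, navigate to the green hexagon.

turn right 37°, forward 6.0 m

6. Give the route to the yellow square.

turn left 145°, forward 7.3 m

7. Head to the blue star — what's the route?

turn right 152°, forward 1.9 m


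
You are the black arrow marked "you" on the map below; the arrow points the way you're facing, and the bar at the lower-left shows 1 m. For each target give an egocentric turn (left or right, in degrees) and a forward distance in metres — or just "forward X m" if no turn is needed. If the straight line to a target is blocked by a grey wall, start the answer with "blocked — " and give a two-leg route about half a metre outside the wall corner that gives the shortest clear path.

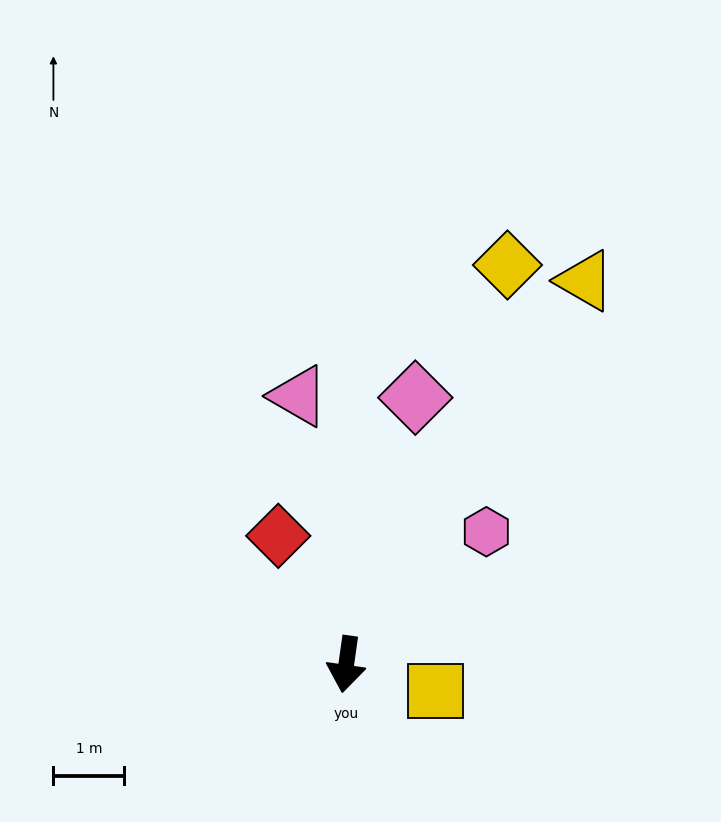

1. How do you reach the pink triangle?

turn right 162°, forward 3.8 m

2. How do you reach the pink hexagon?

turn left 141°, forward 2.7 m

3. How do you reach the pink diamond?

turn left 174°, forward 3.9 m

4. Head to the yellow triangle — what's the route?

turn left 156°, forward 6.4 m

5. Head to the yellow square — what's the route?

turn left 81°, forward 1.3 m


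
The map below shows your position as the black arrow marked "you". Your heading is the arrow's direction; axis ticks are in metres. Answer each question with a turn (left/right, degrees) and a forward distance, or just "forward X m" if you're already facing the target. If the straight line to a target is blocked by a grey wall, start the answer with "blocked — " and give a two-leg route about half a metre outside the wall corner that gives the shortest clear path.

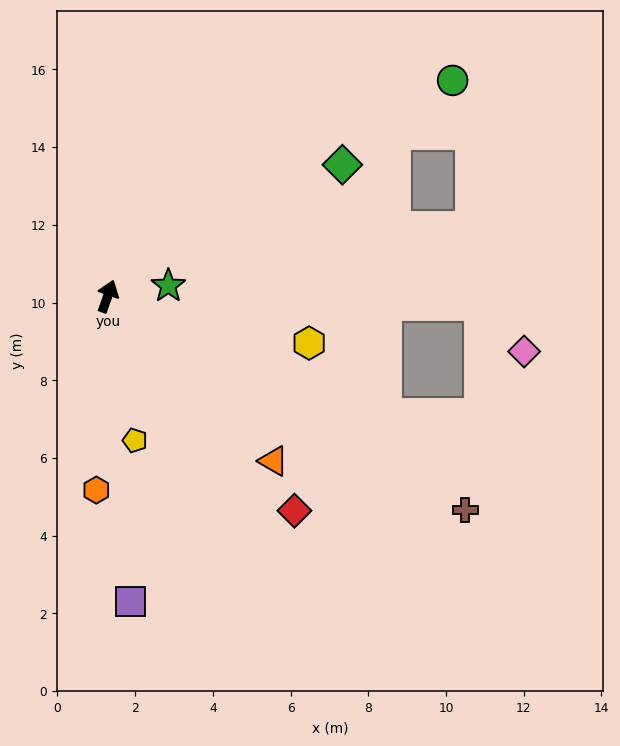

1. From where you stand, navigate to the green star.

turn right 61°, forward 1.6 m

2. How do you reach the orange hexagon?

turn right 164°, forward 5.0 m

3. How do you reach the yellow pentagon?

turn right 150°, forward 3.8 m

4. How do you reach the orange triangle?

turn right 115°, forward 6.0 m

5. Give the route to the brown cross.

turn right 101°, forward 10.7 m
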